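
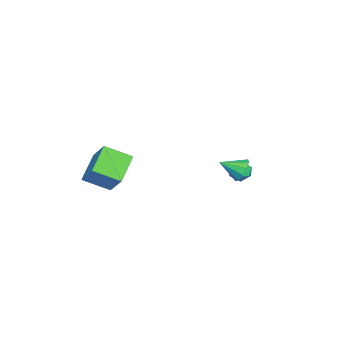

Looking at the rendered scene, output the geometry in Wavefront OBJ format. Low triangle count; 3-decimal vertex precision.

v -3.197 2.746 0.776
v -2.785 3.194 0.326
v -2.175 2.186 1.154
v -1.763 2.634 0.704
v -2.11 2.923 1.312
v -2.741 3.269 1.079
v -2.219 2.111 0.401
v -2.85 2.457 0.168
v -2.18 2.802 0.095
v -2.113 3.304 0.658
v -2.847 2.076 0.822
v -2.78 2.578 1.385
v 1.112 4.051 2.917
v 1.593 4.507 3.4
v 1.568 2.909 3.543
v 1.145 4.455 3.63
v 0.684 4.248 3.588
v 0.387 3.966 3.289
v 0.367 3.717 2.849
v 0.632 3.595 2.434
v 1.08 3.648 2.204
v 1.541 3.855 2.246
v 1.838 4.136 2.545
v 1.858 4.386 2.986
v 2.725 -4.817 1.177
v 1.022 -4.851 2.282
v 2.169 -3.31 0.366
v 0.466 -3.343 1.47
v 3.594 -3.757 2.55
v 1.891 -3.79 3.654
v 3.038 -2.249 1.738
v 1.335 -2.283 2.843
f 1 12 6
f 1 6 2
f 1 2 8
f 1 8 11
f 1 11 12
f 2 6 10
f 6 12 5
f 12 11 3
f 11 8 7
f 8 2 9
f 4 10 5
f 4 5 3
f 4 3 7
f 4 7 9
f 4 9 10
f 5 10 6
f 3 5 12
f 7 3 11
f 9 7 8
f 10 9 2
f 14 13 16
f 14 16 15
f 16 13 17
f 16 17 15
f 17 13 18
f 17 18 15
f 18 13 19
f 18 19 15
f 19 13 20
f 19 20 15
f 20 13 21
f 20 21 15
f 21 13 22
f 21 22 15
f 22 13 23
f 22 23 15
f 23 13 24
f 23 24 15
f 24 13 14
f 24 14 15
f 26 28 25
f 29 26 25
f 25 28 27
f 27 29 25
f 26 32 28
f 30 26 29
f 30 32 26
f 28 32 27
f 31 29 27
f 27 32 31
f 31 30 29
f 32 30 31



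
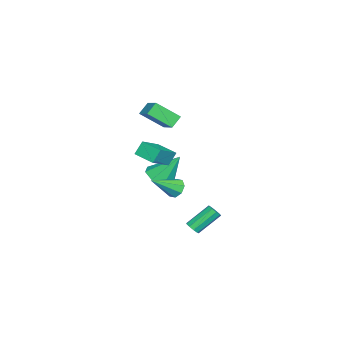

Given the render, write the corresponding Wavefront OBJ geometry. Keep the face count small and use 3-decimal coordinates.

v 1.058 -0.389 -4.566
v 1.373 -0.007 -4.689
v 0.496 1.091 -3.517
v 0.182 0.709 -3.394
v 1.095 -0.005 -4.899
v 0.218 1.094 -3.727
v 0.799 -0.182 -4.954
v -0.077 0.916 -3.781
v 0.625 -0.457 -4.827
v -0.251 0.642 -3.655
v 0.654 -0.699 -4.578
v -0.223 0.399 -3.406
v 0.872 -0.797 -4.324
v -0.005 0.301 -3.151
v 1.177 -0.704 -4.183
v 0.3 0.394 -3.01
v 1.427 -0.463 -4.221
v 0.55 0.635 -3.049
v 1.504 -0.188 -4.421
v 0.627 0.91 -3.249
v 1.688 -2.227 2.446
v 3.136 -2.713 3.36
v 2.235 -1.013 2.226
v 3.683 -1.499 3.139
v 2.097 -2.561 1.621
v 3.545 -3.047 2.534
v 2.644 -1.347 1.4
v 4.092 -1.833 2.314
v 2.166 -1.048 -0.694
v 2.414 -1.355 -1.273
v 3.294 -2.192 0.394
v 2.704 -0.929 -1.126
v 2.679 -0.573 -0.726
v 2.353 -0.496 -0.308
v 1.918 -0.742 -0.116
v 1.628 -1.168 -0.262
v 1.653 -1.524 -0.662
v 1.979 -1.601 -1.081
v -2.762 -3.477 -2.848
v -1.753 -3.675 -2.592
v -2.978 -2.283 -1.072
v -1.832 -3.009 -3.049
v -2.456 -2.617 -3.388
v -3.259 -2.729 -3.411
v -3.771 -3.278 -3.104
v -3.692 -3.944 -2.647
v -3.068 -4.336 -2.307
v -2.265 -4.224 -2.285
v -0.816 -4.119 3.411
v -1.436 -3.783 4.032
v -1.178 -2.747 2.304
v -1.799 -2.41 2.925
v 0.299 -3.29 4.075
v -0.322 -2.953 4.696
v -0.064 -1.917 2.968
v -0.684 -1.581 3.589
f 2 1 5
f 2 5 3
f 3 5 6
f 3 6 4
f 5 1 7
f 5 7 6
f 6 7 8
f 6 8 4
f 7 1 9
f 7 9 8
f 8 9 10
f 8 10 4
f 9 1 11
f 9 11 10
f 10 11 12
f 10 12 4
f 11 1 13
f 11 13 12
f 12 13 14
f 12 14 4
f 13 1 15
f 13 15 14
f 14 15 16
f 14 16 4
f 15 1 17
f 15 17 16
f 16 17 18
f 16 18 4
f 17 1 19
f 17 19 18
f 18 19 20
f 18 20 4
f 19 1 2
f 19 2 20
f 20 2 3
f 20 3 4
f 22 24 21
f 25 22 21
f 21 24 23
f 23 25 21
f 22 28 24
f 26 22 25
f 26 28 22
f 24 28 23
f 27 25 23
f 23 28 27
f 27 26 25
f 28 26 27
f 30 29 32
f 30 32 31
f 32 29 33
f 32 33 31
f 33 29 34
f 33 34 31
f 34 29 35
f 34 35 31
f 35 29 36
f 35 36 31
f 36 29 37
f 36 37 31
f 37 29 38
f 37 38 31
f 38 29 30
f 38 30 31
f 40 39 42
f 40 42 41
f 42 39 43
f 42 43 41
f 43 39 44
f 43 44 41
f 44 39 45
f 44 45 41
f 45 39 46
f 45 46 41
f 46 39 47
f 46 47 41
f 47 39 48
f 47 48 41
f 48 39 40
f 48 40 41
f 50 52 49
f 53 50 49
f 49 52 51
f 51 53 49
f 50 56 52
f 54 50 53
f 54 56 50
f 52 56 51
f 55 53 51
f 51 56 55
f 55 54 53
f 56 54 55



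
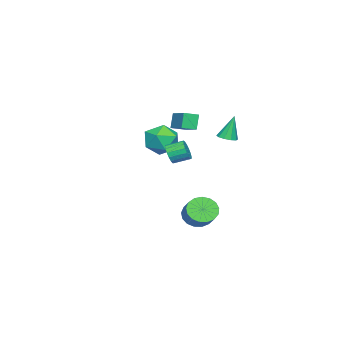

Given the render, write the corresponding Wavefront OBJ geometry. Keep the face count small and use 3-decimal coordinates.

v -3.028 2.656 1.379
v -2.578 3.082 1.382
v -3.332 2.964 2.981
v -2.906 3.256 1.286
v -3.28 3.201 1.226
v -3.558 2.937 1.224
v -3.634 2.566 1.281
v -3.478 2.229 1.376
v -3.15 2.055 1.471
v -2.776 2.11 1.532
v -2.498 2.374 1.534
v -2.422 2.745 1.476
v -0.119 1.424 2.684
v -0.513 1.385 3.657
v 0.976 2.586 3.175
v 0.582 2.547 4.147
v 0.458 0.793 2.893
v 0.064 0.754 3.865
v 1.553 1.955 3.383
v 1.159 1.916 4.356
v 2.454 1.667 1.667
v 2.741 1.986 1.153
v 2.374 2.873 1.499
v 2.086 2.553 2.013
v 2.451 1.909 1.043
v 2.084 2.796 1.388
v 2.16 1.776 1.075
v 1.793 2.663 1.42
v 1.937 1.618 1.243
v 1.57 2.505 1.588
v 1.833 1.472 1.508
v 1.466 2.358 1.853
v 1.87 1.37 1.81
v 1.503 2.256 2.155
v 2.041 1.336 2.079
v 1.674 2.222 2.424
v 2.307 1.377 2.254
v 1.94 2.264 2.599
v 2.606 1.486 2.294
v 2.239 2.372 2.64
v 2.87 1.635 2.191
v 2.503 2.522 2.536
v 3.039 1.792 1.968
v 2.672 2.679 2.313
v 3.074 1.92 1.676
v 2.707 2.807 2.021
v 2.966 1.99 1.382
v 2.599 2.877 1.727
v -1.347 0.314 1.66
v -0.588 -0.573 1.815
v -2.432 -0.807 0.565
v -1.673 -1.694 0.72
v -2.331 -1.317 1.622
v -1.66 -0.625 2.298
v -1.36 -0.755 0.082
v -0.689 -0.063 0.758
v -0.596 -1.234 0.84
v -1.196 -1.581 1.791
v -1.824 0.201 0.589
v -2.424 -0.146 1.54
v -1.313 1.629 -4.17
v -0.714 1.696 -4.891
v 0.192 2.419 -4.07
v -0.407 2.351 -3.35
v -0.971 2.063 -4.93
v -0.065 2.786 -4.11
v -1.306 2.331 -4.796
v -0.4 3.053 -3.975
v -1.643 2.438 -4.517
v -0.737 3.16 -3.696
v -1.905 2.359 -4.16
v -0.999 3.081 -3.339
v -2.031 2.113 -3.805
v -1.125 2.835 -2.984
v -1.992 1.756 -3.533
v -1.086 2.479 -2.712
v -1.798 1.37 -3.408
v -0.892 2.093 -2.587
v -1.493 1.044 -3.457
v -0.587 1.766 -2.636
v -1.146 0.851 -3.67
v -0.24 1.573 -2.849
v -0.838 0.836 -3.997
v 0.068 1.559 -3.176
v -0.639 1.003 -4.364
v 0.267 1.726 -3.544
v -0.594 1.314 -4.687
v 0.312 2.036 -3.866
f 2 1 4
f 2 4 3
f 4 1 5
f 4 5 3
f 5 1 6
f 5 6 3
f 6 1 7
f 6 7 3
f 7 1 8
f 7 8 3
f 8 1 9
f 8 9 3
f 9 1 10
f 9 10 3
f 10 1 11
f 10 11 3
f 11 1 12
f 11 12 3
f 12 1 2
f 12 2 3
f 14 16 13
f 17 14 13
f 13 16 15
f 15 17 13
f 14 20 16
f 18 14 17
f 18 20 14
f 16 20 15
f 19 17 15
f 15 20 19
f 19 18 17
f 20 18 19
f 22 21 25
f 22 25 23
f 23 25 26
f 23 26 24
f 25 21 27
f 25 27 26
f 26 27 28
f 26 28 24
f 27 21 29
f 27 29 28
f 28 29 30
f 28 30 24
f 29 21 31
f 29 31 30
f 30 31 32
f 30 32 24
f 31 21 33
f 31 33 32
f 32 33 34
f 32 34 24
f 33 21 35
f 33 35 34
f 34 35 36
f 34 36 24
f 35 21 37
f 35 37 36
f 36 37 38
f 36 38 24
f 37 21 39
f 37 39 38
f 38 39 40
f 38 40 24
f 39 21 41
f 39 41 40
f 40 41 42
f 40 42 24
f 41 21 43
f 41 43 42
f 42 43 44
f 42 44 24
f 43 21 45
f 43 45 44
f 44 45 46
f 44 46 24
f 45 21 47
f 45 47 46
f 46 47 48
f 46 48 24
f 47 21 22
f 47 22 48
f 48 22 23
f 48 23 24
f 49 60 54
f 49 54 50
f 49 50 56
f 49 56 59
f 49 59 60
f 50 54 58
f 54 60 53
f 60 59 51
f 59 56 55
f 56 50 57
f 52 58 53
f 52 53 51
f 52 51 55
f 52 55 57
f 52 57 58
f 53 58 54
f 51 53 60
f 55 51 59
f 57 55 56
f 58 57 50
f 62 61 65
f 62 65 63
f 63 65 66
f 63 66 64
f 65 61 67
f 65 67 66
f 66 67 68
f 66 68 64
f 67 61 69
f 67 69 68
f 68 69 70
f 68 70 64
f 69 61 71
f 69 71 70
f 70 71 72
f 70 72 64
f 71 61 73
f 71 73 72
f 72 73 74
f 72 74 64
f 73 61 75
f 73 75 74
f 74 75 76
f 74 76 64
f 75 61 77
f 75 77 76
f 76 77 78
f 76 78 64
f 77 61 79
f 77 79 78
f 78 79 80
f 78 80 64
f 79 61 81
f 79 81 80
f 80 81 82
f 80 82 64
f 81 61 83
f 81 83 82
f 82 83 84
f 82 84 64
f 83 61 85
f 83 85 84
f 84 85 86
f 84 86 64
f 85 61 87
f 85 87 86
f 86 87 88
f 86 88 64
f 87 61 62
f 87 62 88
f 88 62 63
f 88 63 64



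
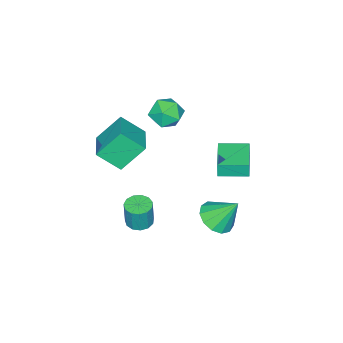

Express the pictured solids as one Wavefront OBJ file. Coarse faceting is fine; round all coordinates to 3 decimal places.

v -1.023 -3.305 3.107
v -0.392 -4.453 4.206
v 0.513 -2.073 3.513
v 1.144 -3.222 4.611
v 0.036 -4.138 1.629
v 0.667 -5.287 2.727
v 1.572 -2.907 2.034
v 2.203 -4.055 3.133
v 2.212 -1.22 -0.871
v 2.633 -1.853 -0.888
v 2.789 -1.793 0.673
v 2.368 -1.16 0.691
v 2.906 -1.525 -0.928
v 3.061 -1.465 0.633
v 2.959 -1.101 -0.95
v 3.114 -1.041 0.612
v 2.774 -0.714 -0.946
v 2.93 -0.654 0.615
v 2.412 -0.488 -0.919
v 2.567 -0.428 0.642
v 1.986 -0.495 -0.876
v 2.141 -0.434 0.685
v 1.631 -0.731 -0.832
v 1.787 -0.671 0.73
v 1.462 -1.123 -0.799
v 1.617 -1.063 0.762
v 1.53 -1.546 -0.79
v 1.686 -1.486 0.771
v 1.815 -1.865 -0.806
v 1.971 -1.805 0.755
v 2.226 -1.98 -0.843
v 2.382 -1.919 0.718
v -2.684 2.284 3.074
v -2.695 2.242 3.963
v -1.028 3.42 3.149
v -1.039 3.378 4.038
v -1.761 0.942 3.022
v -1.772 0.9 3.911
v -0.105 2.078 3.097
v -0.116 2.036 3.986
v -4.089 -2.988 2.847
v -3.084 -2.588 3.001
v -3.436 -4.632 2.859
v -2.431 -4.232 3.013
v -3.176 -4.158 3.81
v -3.58 -3.142 3.802
v -2.94 -4.078 2.058
v -3.344 -3.062 2.05
v -2.373 -3.261 2.513
v -2.519 -3.311 3.596
v -4.001 -3.909 2.264
v -4.147 -3.959 3.347
v 0.443 2.463 0.24
v 1.48 2.374 0.565
v 0.057 3.517 1.76
v 1.452 2.875 0.211
v 1.104 3.245 -0.134
v 0.546 3.367 -0.361
v -0.044 3.202 -0.396
v -0.48 2.803 -0.23
v -0.623 2.295 0.085
v -0.427 1.841 0.45
v 0.045 1.585 0.747
v 0.643 1.607 0.884
v 1.178 1.901 0.816
f 2 4 1
f 5 2 1
f 1 4 3
f 3 5 1
f 2 8 4
f 6 2 5
f 6 8 2
f 4 8 3
f 7 5 3
f 3 8 7
f 7 6 5
f 8 6 7
f 10 9 13
f 10 13 11
f 11 13 14
f 11 14 12
f 13 9 15
f 13 15 14
f 14 15 16
f 14 16 12
f 15 9 17
f 15 17 16
f 16 17 18
f 16 18 12
f 17 9 19
f 17 19 18
f 18 19 20
f 18 20 12
f 19 9 21
f 19 21 20
f 20 21 22
f 20 22 12
f 21 9 23
f 21 23 22
f 22 23 24
f 22 24 12
f 23 9 25
f 23 25 24
f 24 25 26
f 24 26 12
f 25 9 27
f 25 27 26
f 26 27 28
f 26 28 12
f 27 9 29
f 27 29 28
f 28 29 30
f 28 30 12
f 29 9 31
f 29 31 30
f 30 31 32
f 30 32 12
f 31 9 10
f 31 10 32
f 32 10 11
f 32 11 12
f 34 36 33
f 37 34 33
f 33 36 35
f 35 37 33
f 34 40 36
f 38 34 37
f 38 40 34
f 36 40 35
f 39 37 35
f 35 40 39
f 39 38 37
f 40 38 39
f 41 52 46
f 41 46 42
f 41 42 48
f 41 48 51
f 41 51 52
f 42 46 50
f 46 52 45
f 52 51 43
f 51 48 47
f 48 42 49
f 44 50 45
f 44 45 43
f 44 43 47
f 44 47 49
f 44 49 50
f 45 50 46
f 43 45 52
f 47 43 51
f 49 47 48
f 50 49 42
f 54 53 56
f 54 56 55
f 56 53 57
f 56 57 55
f 57 53 58
f 57 58 55
f 58 53 59
f 58 59 55
f 59 53 60
f 59 60 55
f 60 53 61
f 60 61 55
f 61 53 62
f 61 62 55
f 62 53 63
f 62 63 55
f 63 53 64
f 63 64 55
f 64 53 65
f 64 65 55
f 65 53 54
f 65 54 55



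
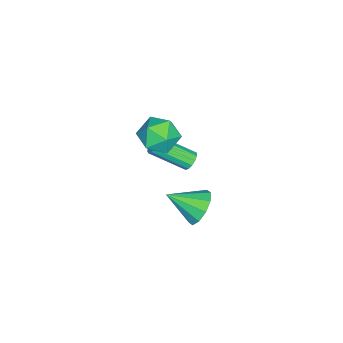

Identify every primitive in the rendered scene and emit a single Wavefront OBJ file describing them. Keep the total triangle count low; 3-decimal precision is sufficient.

v 1.793 1.643 -2.983
v 2.309 1.244 -3.868
v 2.227 0.017 -1.997
v 2.763 1.589 -3.498
v 2.846 1.955 -2.932
v 2.527 2.202 -2.384
v 1.928 2.235 -2.065
v 1.277 2.042 -2.097
v 0.823 1.696 -2.467
v 0.739 1.331 -3.034
v 1.058 1.084 -3.581
v 1.658 1.051 -3.9
v 0.693 0.784 -0.436
v 0.948 1.099 -0.035
v 1.342 -0.709 1.136
v 1.087 -1.024 0.736
v 0.638 1.084 0.046
v 1.032 -0.724 1.217
v 0.345 0.974 -0.026
v 0.739 -0.834 1.145
v 0.163 0.803 -0.228
v 0.557 -1.005 0.944
v 0.149 0.626 -0.496
v 0.543 -1.182 0.676
v 0.307 0.5 -0.745
v 0.701 -1.308 0.427
v 0.589 0.463 -0.895
v 0.983 -1.344 0.276
v 0.903 0.529 -0.9
v 1.297 -1.279 0.271
v 1.151 0.675 -0.758
v 1.545 -1.133 0.414
v 1.253 0.856 -0.513
v 1.647 -0.952 0.659
v 1.178 1.014 -0.244
v 1.572 -0.794 0.928
v 2.418 0.903 3.353
v 3.288 0.471 2.707
v 2.032 -0.831 3.993
v 2.902 -1.263 3.347
v 3.139 -0.584 4.266
v 3.378 0.487 3.87
v 1.942 -0.847 2.83
v 2.181 0.224 2.434
v 2.994 -0.611 2.383
v 3.734 -0.448 3.271
v 1.586 0.088 3.429
v 2.326 0.251 4.317
f 2 1 4
f 2 4 3
f 4 1 5
f 4 5 3
f 5 1 6
f 5 6 3
f 6 1 7
f 6 7 3
f 7 1 8
f 7 8 3
f 8 1 9
f 8 9 3
f 9 1 10
f 9 10 3
f 10 1 11
f 10 11 3
f 11 1 12
f 11 12 3
f 12 1 2
f 12 2 3
f 14 13 17
f 14 17 15
f 15 17 18
f 15 18 16
f 17 13 19
f 17 19 18
f 18 19 20
f 18 20 16
f 19 13 21
f 19 21 20
f 20 21 22
f 20 22 16
f 21 13 23
f 21 23 22
f 22 23 24
f 22 24 16
f 23 13 25
f 23 25 24
f 24 25 26
f 24 26 16
f 25 13 27
f 25 27 26
f 26 27 28
f 26 28 16
f 27 13 29
f 27 29 28
f 28 29 30
f 28 30 16
f 29 13 31
f 29 31 30
f 30 31 32
f 30 32 16
f 31 13 33
f 31 33 32
f 32 33 34
f 32 34 16
f 33 13 35
f 33 35 34
f 34 35 36
f 34 36 16
f 35 13 14
f 35 14 36
f 36 14 15
f 36 15 16
f 37 48 42
f 37 42 38
f 37 38 44
f 37 44 47
f 37 47 48
f 38 42 46
f 42 48 41
f 48 47 39
f 47 44 43
f 44 38 45
f 40 46 41
f 40 41 39
f 40 39 43
f 40 43 45
f 40 45 46
f 41 46 42
f 39 41 48
f 43 39 47
f 45 43 44
f 46 45 38



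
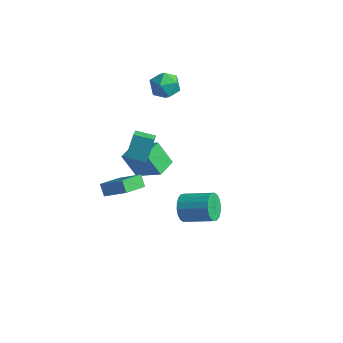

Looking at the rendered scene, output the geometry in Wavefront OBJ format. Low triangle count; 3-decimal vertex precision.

v -3.749 0.096 -5.122
v -4.705 0.009 -3.756
v -3.815 1.333 -5.09
v -4.772 1.246 -3.724
v -2.088 0.154 -3.956
v -3.045 0.067 -2.59
v -2.155 1.391 -3.924
v -3.111 1.304 -2.558
v -3.978 -2.954 -3.235
v -2.496 -2.88 -1.986
v -3.677 -1.657 -3.668
v -2.195 -1.583 -2.418
v -3.485 -3.257 -3.802
v -2.003 -3.183 -2.552
v -3.184 -1.96 -4.234
v -1.702 -1.886 -2.985
v -2.868 2.805 2.59
v -2.311 2.343 1.947
v -3.809 1.557 2.673
v -3.252 1.095 2.03
v -2.917 1.276 2.919
v -2.335 2.047 2.868
v -3.785 1.853 1.752
v -3.203 2.624 1.701
v -2.878 1.754 1.43
v -2.341 1.398 2.151
v -3.779 2.502 2.469
v -3.242 2.146 3.19
v 2.365 -4.041 -0.233
v 2.745 -4.347 -0.929
v 4.294 -3.805 -0.323
v 3.915 -3.499 0.373
v 2.659 -3.993 -1.029
v 4.209 -3.45 -0.423
v 2.516 -3.648 -0.971
v 4.065 -3.105 -0.365
v 2.342 -3.38 -0.767
v 3.892 -2.838 -0.161
v 2.174 -3.244 -0.457
v 3.723 -2.701 0.149
v 2.043 -3.266 -0.103
v 3.592 -2.723 0.503
v 1.976 -3.441 0.226
v 3.525 -2.898 0.832
v 1.986 -3.735 0.463
v 3.535 -3.193 1.069
v 2.071 -4.09 0.563
v 3.621 -3.547 1.169
v 2.215 -4.435 0.505
v 3.764 -3.892 1.111
v 2.388 -4.702 0.301
v 3.938 -4.16 0.907
v 2.557 -4.839 -0.009
v 4.106 -4.296 0.597
v 2.688 -4.817 -0.363
v 4.237 -4.274 0.243
v 2.755 -4.642 -0.692
v 4.304 -4.099 -0.086
v -2.486 -2.334 0.108
v -2.063 -3.088 0.648
v -2.581 -1.485 1.365
v -2.157 -2.239 1.906
v -1.443 -1.901 -0.106
v -1.019 -2.655 0.435
v -1.537 -1.052 1.152
v -1.114 -1.806 1.692
f 2 4 1
f 5 2 1
f 1 4 3
f 3 5 1
f 2 8 4
f 6 2 5
f 6 8 2
f 4 8 3
f 7 5 3
f 3 8 7
f 7 6 5
f 8 6 7
f 10 12 9
f 13 10 9
f 9 12 11
f 11 13 9
f 10 16 12
f 14 10 13
f 14 16 10
f 12 16 11
f 15 13 11
f 11 16 15
f 15 14 13
f 16 14 15
f 17 28 22
f 17 22 18
f 17 18 24
f 17 24 27
f 17 27 28
f 18 22 26
f 22 28 21
f 28 27 19
f 27 24 23
f 24 18 25
f 20 26 21
f 20 21 19
f 20 19 23
f 20 23 25
f 20 25 26
f 21 26 22
f 19 21 28
f 23 19 27
f 25 23 24
f 26 25 18
f 30 29 33
f 30 33 31
f 31 33 34
f 31 34 32
f 33 29 35
f 33 35 34
f 34 35 36
f 34 36 32
f 35 29 37
f 35 37 36
f 36 37 38
f 36 38 32
f 37 29 39
f 37 39 38
f 38 39 40
f 38 40 32
f 39 29 41
f 39 41 40
f 40 41 42
f 40 42 32
f 41 29 43
f 41 43 42
f 42 43 44
f 42 44 32
f 43 29 45
f 43 45 44
f 44 45 46
f 44 46 32
f 45 29 47
f 45 47 46
f 46 47 48
f 46 48 32
f 47 29 49
f 47 49 48
f 48 49 50
f 48 50 32
f 49 29 51
f 49 51 50
f 50 51 52
f 50 52 32
f 51 29 53
f 51 53 52
f 52 53 54
f 52 54 32
f 53 29 55
f 53 55 54
f 54 55 56
f 54 56 32
f 55 29 57
f 55 57 56
f 56 57 58
f 56 58 32
f 57 29 30
f 57 30 58
f 58 30 31
f 58 31 32
f 60 62 59
f 63 60 59
f 59 62 61
f 61 63 59
f 60 66 62
f 64 60 63
f 64 66 60
f 62 66 61
f 65 63 61
f 61 66 65
f 65 64 63
f 66 64 65



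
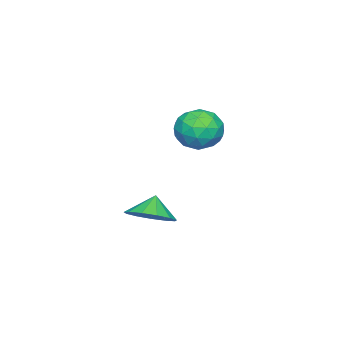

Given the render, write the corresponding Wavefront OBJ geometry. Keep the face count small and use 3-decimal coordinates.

v -2.585 -0.535 3.449
v -2.032 -0.994 2.57
v -3.508 -2.106 3.69
v -2.955 -2.565 2.811
v -2.399 -2.334 3.774
v -1.828 -1.363 3.625
v -3.712 -1.737 2.635
v -3.141 -0.766 2.486
v -2.728 -1.737 2.067
v -1.917 -2.106 2.771
v -3.623 -0.994 3.489
v -2.812 -1.363 4.193
v -2.228 -0.627 2.989
v -3.312 -2.473 3.271
v -2.986 -2.337 3.837
v -2.66 -2.607 3.321
v -2.108 -0.844 3.609
v -1.783 -1.114 3.092
v -1.998 -1.901 3.799
v -3.757 -1.986 3.168
v -3.432 -2.256 2.651
v -2.88 -0.493 2.939
v -2.554 -0.763 2.423
v -3.542 -1.199 2.461
v -2.312 -1.333 2.176
v -2.854 -2.257 2.318
v -3.299 -1.77 2.214
v -2.964 -1.199 2.127
v -1.835 -1.55 2.59
v -2.377 -2.474 2.731
v -2.05 -2.338 3.297
v -1.715 -1.767 3.21
v -2.244 -1.987 2.294
v -3.163 -0.626 3.529
v -3.705 -1.55 3.67
v -3.825 -1.333 3.05
v -3.49 -0.762 2.963
v -2.686 -0.843 3.942
v -3.228 -1.767 4.084
v -2.576 -1.901 4.133
v -2.241 -1.33 4.046
v -3.296 -1.113 3.966
v 2.043 -1.113 0.239
v 2.919 -0.991 0.841
v 1.437 -1.207 1.141
v 2.698 -0.438 0.75
v 2.268 -0.099 0.496
v 1.767 -0.082 0.162
v 1.354 -0.392 -0.149
v 1.159 -0.931 -0.336
v 1.245 -1.528 -0.34
v 1.584 -1.993 -0.161
v 2.069 -2.179 0.146
v 2.546 -2.026 0.482
v 2.863 -1.583 0.741
f 1 38 17
f 38 12 41
f 17 41 6
f 38 41 17
f 1 17 13
f 17 6 18
f 13 18 2
f 17 18 13
f 1 13 22
f 13 2 23
f 22 23 8
f 13 23 22
f 1 22 34
f 22 8 37
f 34 37 11
f 22 37 34
f 1 34 38
f 34 11 42
f 38 42 12
f 34 42 38
f 2 18 29
f 18 6 32
f 29 32 10
f 18 32 29
f 6 41 19
f 41 12 40
f 19 40 5
f 41 40 19
f 12 42 39
f 42 11 35
f 39 35 3
f 42 35 39
f 11 37 36
f 37 8 24
f 36 24 7
f 37 24 36
f 8 23 28
f 23 2 25
f 28 25 9
f 23 25 28
f 4 30 16
f 30 10 31
f 16 31 5
f 30 31 16
f 4 16 14
f 16 5 15
f 14 15 3
f 16 15 14
f 4 14 21
f 14 3 20
f 21 20 7
f 14 20 21
f 4 21 26
f 21 7 27
f 26 27 9
f 21 27 26
f 4 26 30
f 26 9 33
f 30 33 10
f 26 33 30
f 5 31 19
f 31 10 32
f 19 32 6
f 31 32 19
f 3 15 39
f 15 5 40
f 39 40 12
f 15 40 39
f 7 20 36
f 20 3 35
f 36 35 11
f 20 35 36
f 9 27 28
f 27 7 24
f 28 24 8
f 27 24 28
f 10 33 29
f 33 9 25
f 29 25 2
f 33 25 29
f 44 43 46
f 44 46 45
f 46 43 47
f 46 47 45
f 47 43 48
f 47 48 45
f 48 43 49
f 48 49 45
f 49 43 50
f 49 50 45
f 50 43 51
f 50 51 45
f 51 43 52
f 51 52 45
f 52 43 53
f 52 53 45
f 53 43 54
f 53 54 45
f 54 43 55
f 54 55 45
f 55 43 44
f 55 44 45



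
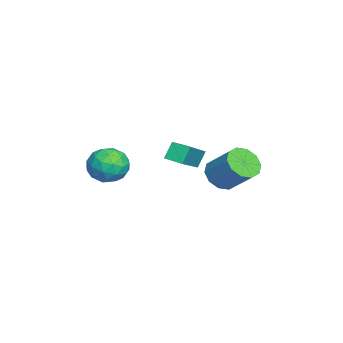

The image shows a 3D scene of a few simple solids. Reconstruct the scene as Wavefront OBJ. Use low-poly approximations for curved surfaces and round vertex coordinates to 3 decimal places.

v 0.239 -2.294 2.096
v 1.211 -2.388 2.152
v 0.109 -3.832 1.748
v 1.081 -3.926 1.804
v 0.559 -3.754 2.613
v 0.639 -2.804 2.828
v 0.681 -3.416 1.072
v 0.761 -2.466 1.287
v 1.484 -3.082 1.519
v 1.409 -3.291 2.471
v -0.089 -2.929 1.429
v -0.164 -3.138 2.381
v 0.736 -2.206 2.154
v 0.584 -4.014 1.746
v 0.277 -3.913 2.221
v 0.848 -3.969 2.254
v 0.4 -2.45 2.552
v 0.972 -2.506 2.585
v 0.589 -3.309 2.856
v 0.348 -3.714 1.315
v 0.92 -3.77 1.348
v 0.472 -2.251 1.646
v 1.043 -2.307 1.679
v 0.731 -2.911 1.044
v 1.468 -2.669 1.815
v 1.392 -3.573 1.611
v 1.156 -3.273 1.181
v 1.203 -2.715 1.307
v 1.424 -2.792 2.375
v 1.347 -3.696 2.171
v 1.041 -3.595 2.646
v 1.088 -3.036 2.772
v 1.584 -3.2 2.003
v -0.027 -2.524 1.729
v -0.104 -3.428 1.525
v 0.232 -3.184 1.128
v 0.279 -2.625 1.254
v -0.072 -2.647 2.289
v -0.148 -3.551 2.085
v 0.117 -3.505 2.593
v 0.164 -2.947 2.719
v -0.264 -3.02 1.897
v -2.965 1.378 -0.185
v -2.456 1.734 -0.837
v -1.686 2.738 0.314
v -2.195 2.382 0.965
v -2.919 2.04 -0.794
v -2.148 3.043 0.357
v -3.399 2.093 -0.518
v -2.629 3.097 0.632
v -3.714 1.873 -0.116
v -2.944 2.877 1.035
v -3.742 1.464 0.26
v -2.972 2.468 1.411
v -3.474 1.022 0.466
v -2.704 2.026 1.617
v -3.012 0.717 0.423
v -2.241 1.72 1.574
v -2.531 0.663 0.148
v -1.761 1.667 1.298
v -2.216 0.883 -0.255
v -1.446 1.887 0.896
v -2.188 1.292 -0.631
v -1.418 2.296 0.52
v -3.818 -0.509 0.113
v -4.205 -0.195 0.922
v -3.498 0.295 -0.046
v -3.885 0.609 0.763
v -1.975 -1.029 1.197
v -2.362 -0.715 2.006
v -1.655 -0.225 1.038
v -2.042 0.089 1.847
f 1 38 17
f 38 12 41
f 17 41 6
f 38 41 17
f 1 17 13
f 17 6 18
f 13 18 2
f 17 18 13
f 1 13 22
f 13 2 23
f 22 23 8
f 13 23 22
f 1 22 34
f 22 8 37
f 34 37 11
f 22 37 34
f 1 34 38
f 34 11 42
f 38 42 12
f 34 42 38
f 2 18 29
f 18 6 32
f 29 32 10
f 18 32 29
f 6 41 19
f 41 12 40
f 19 40 5
f 41 40 19
f 12 42 39
f 42 11 35
f 39 35 3
f 42 35 39
f 11 37 36
f 37 8 24
f 36 24 7
f 37 24 36
f 8 23 28
f 23 2 25
f 28 25 9
f 23 25 28
f 4 30 16
f 30 10 31
f 16 31 5
f 30 31 16
f 4 16 14
f 16 5 15
f 14 15 3
f 16 15 14
f 4 14 21
f 14 3 20
f 21 20 7
f 14 20 21
f 4 21 26
f 21 7 27
f 26 27 9
f 21 27 26
f 4 26 30
f 26 9 33
f 30 33 10
f 26 33 30
f 5 31 19
f 31 10 32
f 19 32 6
f 31 32 19
f 3 15 39
f 15 5 40
f 39 40 12
f 15 40 39
f 7 20 36
f 20 3 35
f 36 35 11
f 20 35 36
f 9 27 28
f 27 7 24
f 28 24 8
f 27 24 28
f 10 33 29
f 33 9 25
f 29 25 2
f 33 25 29
f 44 43 47
f 44 47 45
f 45 47 48
f 45 48 46
f 47 43 49
f 47 49 48
f 48 49 50
f 48 50 46
f 49 43 51
f 49 51 50
f 50 51 52
f 50 52 46
f 51 43 53
f 51 53 52
f 52 53 54
f 52 54 46
f 53 43 55
f 53 55 54
f 54 55 56
f 54 56 46
f 55 43 57
f 55 57 56
f 56 57 58
f 56 58 46
f 57 43 59
f 57 59 58
f 58 59 60
f 58 60 46
f 59 43 61
f 59 61 60
f 60 61 62
f 60 62 46
f 61 43 63
f 61 63 62
f 62 63 64
f 62 64 46
f 63 43 44
f 63 44 64
f 64 44 45
f 64 45 46
f 66 68 65
f 69 66 65
f 65 68 67
f 67 69 65
f 66 72 68
f 70 66 69
f 70 72 66
f 68 72 67
f 71 69 67
f 67 72 71
f 71 70 69
f 72 70 71



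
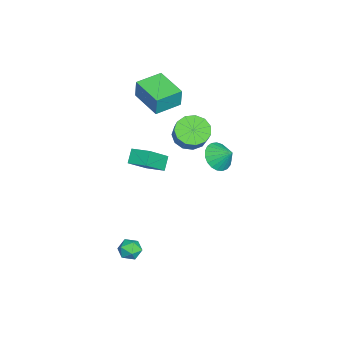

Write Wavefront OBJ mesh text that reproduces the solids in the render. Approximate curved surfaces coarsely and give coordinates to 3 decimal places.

v -2.462 2.118 -0.312
v -1.664 1.853 -0.492
v -2.078 2.822 0.352
v -1.713 2.11 -0.735
v -1.893 2.369 -0.906
v -2.17 2.584 -0.974
v -2.498 2.719 -0.927
v -2.82 2.75 -0.774
v -3.079 2.671 -0.541
v -3.232 2.498 -0.268
v -3.252 2.258 -0.003
v -3.135 1.995 0.209
v -2.902 1.753 0.33
v -2.592 1.574 0.341
v -2.26 1.489 0.239
v -1.963 1.513 0.041
v -1.752 1.642 -0.217
v 2.603 -1.235 -3.344
v 3.234 -1.344 -3.373
v 2.526 -1.896 -2.547
v 3.157 -2.005 -2.576
v 2.939 -1.433 -2.382
v 2.987 -1.025 -2.875
v 2.773 -2.215 -3.045
v 2.821 -1.807 -3.538
v 3.34 -1.95 -3.188
v 3.442 -1.467 -2.778
v 2.318 -1.773 -3.142
v 2.42 -1.29 -2.732
v -1.977 0.787 1.625
v -1.282 0.487 1.157
v -0.588 0.674 2.067
v -1.283 0.973 2.535
v -1.306 0.981 1.073
v -0.612 1.168 1.984
v -1.543 1.413 1.165
v -0.849 1.6 2.076
v -1.918 1.646 1.403
v -1.224 1.833 2.314
v -2.311 1.607 1.711
v -1.617 1.794 2.622
v -2.599 1.307 1.992
v -1.905 1.494 2.902
v -2.689 0.841 2.156
v -1.995 1.028 3.067
v -2.553 0.359 2.151
v -1.859 0.546 3.062
v -2.234 0.012 1.98
v -1.54 0.199 2.89
v -1.834 -0.089 1.695
v -1.14 0.098 2.606
v -1.479 0.088 1.388
v -0.785 0.275 2.299
v -4.508 -0.888 3.184
v -4.342 -0.82 4.28
v -3.157 0.239 2.91
v -2.992 0.307 4.005
v -3.588 -2.007 3.115
v -3.423 -1.939 4.21
v -2.238 -0.88 2.84
v -2.072 -0.812 3.936
v -4.495 -1.411 -2.014
v -3.476 -2.214 -0.839
v -4.035 -0.456 -1.761
v -3.016 -1.258 -0.586
v -3.884 -1.542 -2.634
v -2.865 -2.344 -1.459
v -3.424 -0.586 -2.381
v -2.405 -1.389 -1.206
f 2 1 4
f 2 4 3
f 4 1 5
f 4 5 3
f 5 1 6
f 5 6 3
f 6 1 7
f 6 7 3
f 7 1 8
f 7 8 3
f 8 1 9
f 8 9 3
f 9 1 10
f 9 10 3
f 10 1 11
f 10 11 3
f 11 1 12
f 11 12 3
f 12 1 13
f 12 13 3
f 13 1 14
f 13 14 3
f 14 1 15
f 14 15 3
f 15 1 16
f 15 16 3
f 16 1 17
f 16 17 3
f 17 1 2
f 17 2 3
f 18 29 23
f 18 23 19
f 18 19 25
f 18 25 28
f 18 28 29
f 19 23 27
f 23 29 22
f 29 28 20
f 28 25 24
f 25 19 26
f 21 27 22
f 21 22 20
f 21 20 24
f 21 24 26
f 21 26 27
f 22 27 23
f 20 22 29
f 24 20 28
f 26 24 25
f 27 26 19
f 31 30 34
f 31 34 32
f 32 34 35
f 32 35 33
f 34 30 36
f 34 36 35
f 35 36 37
f 35 37 33
f 36 30 38
f 36 38 37
f 37 38 39
f 37 39 33
f 38 30 40
f 38 40 39
f 39 40 41
f 39 41 33
f 40 30 42
f 40 42 41
f 41 42 43
f 41 43 33
f 42 30 44
f 42 44 43
f 43 44 45
f 43 45 33
f 44 30 46
f 44 46 45
f 45 46 47
f 45 47 33
f 46 30 48
f 46 48 47
f 47 48 49
f 47 49 33
f 48 30 50
f 48 50 49
f 49 50 51
f 49 51 33
f 50 30 52
f 50 52 51
f 51 52 53
f 51 53 33
f 52 30 31
f 52 31 53
f 53 31 32
f 53 32 33
f 55 57 54
f 58 55 54
f 54 57 56
f 56 58 54
f 55 61 57
f 59 55 58
f 59 61 55
f 57 61 56
f 60 58 56
f 56 61 60
f 60 59 58
f 61 59 60
f 63 65 62
f 66 63 62
f 62 65 64
f 64 66 62
f 63 69 65
f 67 63 66
f 67 69 63
f 65 69 64
f 68 66 64
f 64 69 68
f 68 67 66
f 69 67 68



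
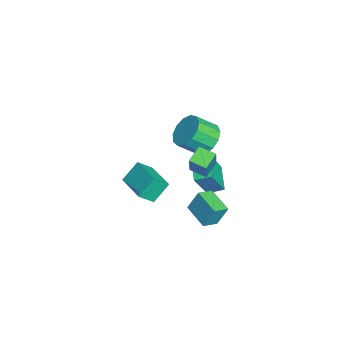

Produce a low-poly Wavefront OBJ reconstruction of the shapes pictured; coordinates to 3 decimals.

v 2.81 3.302 1.982
v 3.779 3.302 3.487
v 3.168 4.107 1.752
v 4.136 4.106 3.257
v 3.524 2.854 1.523
v 4.492 2.853 3.028
v 3.881 3.658 1.293
v 4.85 3.658 2.798
v -2.241 3.574 -1.016
v -1.6 4.175 -0.498
v -1.337 3.106 0.415
v -1.979 2.506 -0.104
v -2.118 4.249 -0.262
v -1.856 3.18 0.651
v -2.676 4.11 -0.265
v -2.413 3.041 0.648
v -3.095 3.8 -0.506
v -2.833 2.731 0.406
v -3.244 3.419 -0.91
v -2.981 2.35 0.003
v -3.074 3.087 -1.348
v -2.811 2.018 -0.435
v -2.64 2.91 -1.68
v -2.377 1.841 -0.767
v -2.079 2.944 -1.802
v -1.817 1.875 -0.889
v -1.57 3.178 -1.674
v -1.307 2.109 -0.761
v -1.274 3.538 -1.338
v -1.011 2.469 -0.425
v -1.285 3.909 -0.899
v -1.022 2.84 0.014
v -2.229 3.458 -3.524
v -2.214 4.331 -3.174
v -0.747 3.651 -4.068
v -0.733 4.524 -3.718
v -1.547 2.796 -1.902
v -1.533 3.669 -1.552
v -0.066 2.989 -2.446
v -0.051 3.862 -2.096
v 0.732 0.951 -0.823
v 1.064 0.233 -0.118
v 2.33 1.831 -0.678
v 2.661 1.112 0.028
v 1.219 0.228 -1.788
v 1.55 -0.491 -1.082
v 2.816 1.107 -1.642
v 3.148 0.389 -0.937
v -0.033 3.358 -4.402
v -0.03 3.901 -3.21
v 1.163 4.181 -4.78
v 1.165 4.724 -3.588
v 0.535 2.676 -4.092
v 0.537 3.219 -2.9
v 1.73 3.499 -4.47
v 1.733 4.042 -3.278
f 2 4 1
f 5 2 1
f 1 4 3
f 3 5 1
f 2 8 4
f 6 2 5
f 6 8 2
f 4 8 3
f 7 5 3
f 3 8 7
f 7 6 5
f 8 6 7
f 10 9 13
f 10 13 11
f 11 13 14
f 11 14 12
f 13 9 15
f 13 15 14
f 14 15 16
f 14 16 12
f 15 9 17
f 15 17 16
f 16 17 18
f 16 18 12
f 17 9 19
f 17 19 18
f 18 19 20
f 18 20 12
f 19 9 21
f 19 21 20
f 20 21 22
f 20 22 12
f 21 9 23
f 21 23 22
f 22 23 24
f 22 24 12
f 23 9 25
f 23 25 24
f 24 25 26
f 24 26 12
f 25 9 27
f 25 27 26
f 26 27 28
f 26 28 12
f 27 9 29
f 27 29 28
f 28 29 30
f 28 30 12
f 29 9 31
f 29 31 30
f 30 31 32
f 30 32 12
f 31 9 10
f 31 10 32
f 32 10 11
f 32 11 12
f 34 36 33
f 37 34 33
f 33 36 35
f 35 37 33
f 34 40 36
f 38 34 37
f 38 40 34
f 36 40 35
f 39 37 35
f 35 40 39
f 39 38 37
f 40 38 39
f 42 44 41
f 45 42 41
f 41 44 43
f 43 45 41
f 42 48 44
f 46 42 45
f 46 48 42
f 44 48 43
f 47 45 43
f 43 48 47
f 47 46 45
f 48 46 47
f 50 52 49
f 53 50 49
f 49 52 51
f 51 53 49
f 50 56 52
f 54 50 53
f 54 56 50
f 52 56 51
f 55 53 51
f 51 56 55
f 55 54 53
f 56 54 55



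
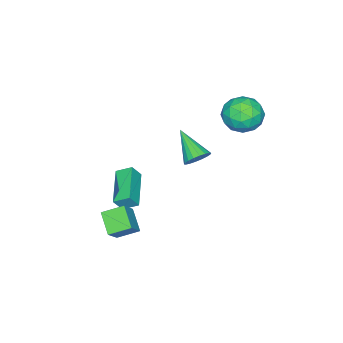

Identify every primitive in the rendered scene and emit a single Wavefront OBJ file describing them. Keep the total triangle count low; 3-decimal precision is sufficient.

v 4.156 -0.707 -3.854
v 3.448 -1.615 -3.074
v 3.487 0.231 -3.369
v 2.78 -0.676 -2.589
v 5.1 -0.564 -2.831
v 4.393 -1.471 -2.051
v 4.432 0.375 -2.346
v 3.724 -0.533 -1.566
v -2.961 3.316 2.518
v -2.212 3.632 3.355
v -2.088 1.648 2.365
v -1.339 1.964 3.202
v -2.458 1.763 3.466
v -2.997 2.793 3.56
v -1.303 2.487 2.16
v -1.842 3.517 2.254
v -1.187 3.119 3.134
v -1.901 2.672 3.941
v -2.399 2.608 1.779
v -3.113 2.161 2.586
v -2.663 3.62 2.95
v -1.637 1.66 2.77
v -2.294 1.541 2.926
v -1.854 1.727 3.418
v -3.125 3.127 3.07
v -2.684 3.313 3.563
v -2.829 2.214 3.628
v -1.616 1.967 2.157
v -1.175 2.153 2.65
v -2.446 3.553 2.302
v -2.006 3.739 2.794
v -1.471 3.066 2.092
v -1.62 3.505 3.312
v -1.107 2.525 3.222
v -1.086 2.832 2.609
v -1.403 3.437 2.664
v -2.04 3.242 3.786
v -1.527 2.261 3.697
v -2.184 2.143 3.852
v -2.502 2.749 3.907
v -1.437 2.94 3.656
v -2.773 3.019 2.023
v -2.26 2.038 1.934
v -1.798 2.531 1.813
v -2.116 3.137 1.868
v -3.193 2.755 2.498
v -2.68 1.775 2.408
v -2.897 1.843 3.056
v -3.214 2.448 3.111
v -2.863 2.34 2.064
v 0.31 1.56 0.627
v 0.637 1.879 1.222
v -0.35 0.1 1.773
v 0.332 2.017 1.221
v 0.024 2.063 1.103
v -0.228 2.01 0.89
v -0.373 1.868 0.626
v -0.383 1.665 0.361
v -0.256 1.441 0.149
v -0.016 1.24 0.032
v 0.288 1.103 0.032
v 0.597 1.056 0.151
v 0.849 1.109 0.363
v 0.994 1.251 0.628
v 1.004 1.454 0.892
v 0.876 1.679 1.104
v 1.402 -2.078 -1.799
v 1.094 -1.288 -1.348
v 3.202 -1.009 -2.442
v 2.895 -0.22 -1.991
v 1.825 -2.34 -1.049
v 1.518 -1.551 -0.598
v 3.626 -1.272 -1.692
v 3.318 -0.482 -1.241
f 2 4 1
f 5 2 1
f 1 4 3
f 3 5 1
f 2 8 4
f 6 2 5
f 6 8 2
f 4 8 3
f 7 5 3
f 3 8 7
f 7 6 5
f 8 6 7
f 9 46 25
f 46 20 49
f 25 49 14
f 46 49 25
f 9 25 21
f 25 14 26
f 21 26 10
f 25 26 21
f 9 21 30
f 21 10 31
f 30 31 16
f 21 31 30
f 9 30 42
f 30 16 45
f 42 45 19
f 30 45 42
f 9 42 46
f 42 19 50
f 46 50 20
f 42 50 46
f 10 26 37
f 26 14 40
f 37 40 18
f 26 40 37
f 14 49 27
f 49 20 48
f 27 48 13
f 49 48 27
f 20 50 47
f 50 19 43
f 47 43 11
f 50 43 47
f 19 45 44
f 45 16 32
f 44 32 15
f 45 32 44
f 16 31 36
f 31 10 33
f 36 33 17
f 31 33 36
f 12 38 24
f 38 18 39
f 24 39 13
f 38 39 24
f 12 24 22
f 24 13 23
f 22 23 11
f 24 23 22
f 12 22 29
f 22 11 28
f 29 28 15
f 22 28 29
f 12 29 34
f 29 15 35
f 34 35 17
f 29 35 34
f 12 34 38
f 34 17 41
f 38 41 18
f 34 41 38
f 13 39 27
f 39 18 40
f 27 40 14
f 39 40 27
f 11 23 47
f 23 13 48
f 47 48 20
f 23 48 47
f 15 28 44
f 28 11 43
f 44 43 19
f 28 43 44
f 17 35 36
f 35 15 32
f 36 32 16
f 35 32 36
f 18 41 37
f 41 17 33
f 37 33 10
f 41 33 37
f 52 51 54
f 52 54 53
f 54 51 55
f 54 55 53
f 55 51 56
f 55 56 53
f 56 51 57
f 56 57 53
f 57 51 58
f 57 58 53
f 58 51 59
f 58 59 53
f 59 51 60
f 59 60 53
f 60 51 61
f 60 61 53
f 61 51 62
f 61 62 53
f 62 51 63
f 62 63 53
f 63 51 64
f 63 64 53
f 64 51 65
f 64 65 53
f 65 51 66
f 65 66 53
f 66 51 52
f 66 52 53
f 68 70 67
f 71 68 67
f 67 70 69
f 69 71 67
f 68 74 70
f 72 68 71
f 72 74 68
f 70 74 69
f 73 71 69
f 69 74 73
f 73 72 71
f 74 72 73



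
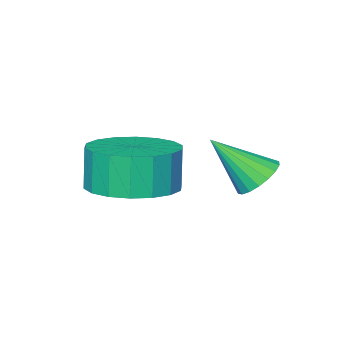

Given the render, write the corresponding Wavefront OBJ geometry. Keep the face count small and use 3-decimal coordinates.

v -1.42 -1.084 -3.004
v -0.955 -1.237 -3.417
v -0.7 -1.896 -1.896
v -0.86 -0.995 -3.301
v -0.876 -0.77 -3.127
v -0.999 -0.608 -2.928
v -1.205 -0.54 -2.744
v -1.454 -0.58 -2.612
v -1.696 -0.719 -2.557
v -1.884 -0.931 -2.591
v -1.979 -1.174 -2.706
v -1.963 -1.398 -2.881
v -1.84 -1.561 -3.08
v -1.634 -1.629 -3.264
v -1.385 -1.589 -3.396
v -1.143 -1.449 -3.451
v 0.642 -2.949 -3.366
v 1.728 -3.024 -3.203
v 1.543 -3.206 -2.052
v 0.458 -3.131 -2.214
v 1.641 -2.546 -3.141
v 1.456 -2.729 -1.99
v 1.357 -2.148 -3.124
v 1.172 -2.33 -1.973
v 0.931 -1.908 -3.154
v 0.746 -2.091 -2.003
v 0.448 -1.875 -3.226
v 0.263 -2.058 -2.075
v 0.003 -2.054 -3.326
v -0.181 -2.237 -2.175
v -0.315 -2.411 -3.434
v -0.499 -2.593 -2.283
v -0.443 -2.874 -3.528
v -0.628 -3.056 -2.377
v -0.356 -3.351 -3.59
v -0.541 -3.534 -2.439
v -0.072 -3.75 -3.607
v -0.257 -3.932 -2.456
v 0.354 -3.989 -3.577
v 0.169 -4.172 -2.426
v 0.837 -4.022 -3.505
v 0.652 -4.205 -2.354
v 1.281 -3.843 -3.405
v 1.097 -4.026 -2.254
v 1.599 -3.487 -3.297
v 1.415 -3.669 -2.146
f 2 1 4
f 2 4 3
f 4 1 5
f 4 5 3
f 5 1 6
f 5 6 3
f 6 1 7
f 6 7 3
f 7 1 8
f 7 8 3
f 8 1 9
f 8 9 3
f 9 1 10
f 9 10 3
f 10 1 11
f 10 11 3
f 11 1 12
f 11 12 3
f 12 1 13
f 12 13 3
f 13 1 14
f 13 14 3
f 14 1 15
f 14 15 3
f 15 1 16
f 15 16 3
f 16 1 2
f 16 2 3
f 18 17 21
f 18 21 19
f 19 21 22
f 19 22 20
f 21 17 23
f 21 23 22
f 22 23 24
f 22 24 20
f 23 17 25
f 23 25 24
f 24 25 26
f 24 26 20
f 25 17 27
f 25 27 26
f 26 27 28
f 26 28 20
f 27 17 29
f 27 29 28
f 28 29 30
f 28 30 20
f 29 17 31
f 29 31 30
f 30 31 32
f 30 32 20
f 31 17 33
f 31 33 32
f 32 33 34
f 32 34 20
f 33 17 35
f 33 35 34
f 34 35 36
f 34 36 20
f 35 17 37
f 35 37 36
f 36 37 38
f 36 38 20
f 37 17 39
f 37 39 38
f 38 39 40
f 38 40 20
f 39 17 41
f 39 41 40
f 40 41 42
f 40 42 20
f 41 17 43
f 41 43 42
f 42 43 44
f 42 44 20
f 43 17 45
f 43 45 44
f 44 45 46
f 44 46 20
f 45 17 18
f 45 18 46
f 46 18 19
f 46 19 20



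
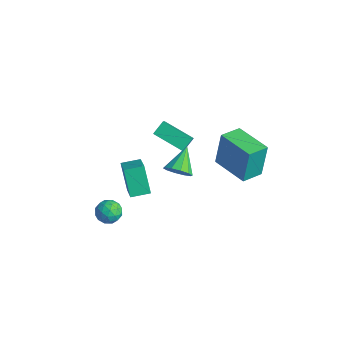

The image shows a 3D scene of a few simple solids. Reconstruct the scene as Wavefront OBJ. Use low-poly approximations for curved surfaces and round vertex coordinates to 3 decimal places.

v 2.359 -2.114 2.846
v 2.66 -1.629 2.476
v 1.721 -1.146 3.594
v 2.296 -1.726 2.291
v 1.956 -1.971 2.317
v 1.77 -2.271 2.546
v 1.809 -2.511 2.889
v 2.058 -2.599 3.216
v 2.423 -2.501 3.401
v 2.763 -2.256 3.374
v 2.949 -1.957 3.146
v 2.91 -1.717 2.802
v 0.385 1.47 -0.365
v 0.328 1.823 1.439
v 0.298 2.605 -0.59
v 0.242 2.958 1.215
v 2.298 1.622 -0.335
v 2.242 1.975 1.47
v 2.212 2.757 -0.559
v 2.155 3.11 1.245
v -1.674 -2.568 -3.919
v -1.3 -2.726 -3.356
v -2.44 -3.334 -3.624
v -2.066 -3.492 -3.061
v -2.384 -2.877 -3.105
v -1.91 -2.403 -3.287
v -1.83 -3.657 -3.693
v -1.356 -3.183 -3.875
v -1.396 -3.399 -3.216
v -1.739 -2.916 -2.853
v -2.001 -3.144 -4.127
v -2.344 -2.661 -3.764
v -1.42 -2.58 -3.663
v -2.32 -3.48 -3.317
v -2.507 -3.119 -3.343
v -2.287 -3.211 -3.012
v -1.779 -2.39 -3.623
v -1.559 -2.483 -3.292
v -2.196 -2.571 -3.145
v -2.181 -3.577 -3.688
v -1.961 -3.67 -3.357
v -1.453 -2.849 -3.968
v -1.233 -2.941 -3.637
v -1.544 -3.489 -3.835
v -1.256 -3.068 -3.25
v -1.707 -3.518 -3.077
v -1.568 -3.615 -3.448
v -1.289 -3.337 -3.555
v -1.458 -2.784 -3.037
v -1.908 -3.235 -2.864
v -2.095 -2.873 -2.89
v -1.817 -2.595 -2.997
v -1.514 -3.18 -2.955
v -1.832 -2.825 -4.116
v -2.282 -3.276 -3.943
v -1.923 -3.465 -3.983
v -1.645 -3.187 -4.09
v -2.033 -2.542 -3.903
v -2.484 -2.992 -3.73
v -2.451 -2.723 -3.425
v -2.172 -2.445 -3.532
v -2.226 -2.88 -4.025
v -3.3 -1.334 -1.915
v -2.021 -2.023 -0.904
v -2.906 -0.454 -1.814
v -1.627 -1.142 -0.803
v -2.433 -1.578 -3.177
v -1.154 -2.266 -2.166
v -2.039 -0.697 -3.076
v -0.76 -1.386 -2.065
v -2.026 1.444 -1.535
v -3.429 0.75 -0.926
v -2.129 2.088 -1.038
v -3.532 1.394 -0.429
v -1.448 0.946 -0.771
v -2.851 0.252 -0.162
v -1.551 1.59 -0.274
v -2.954 0.896 0.335
f 2 1 4
f 2 4 3
f 4 1 5
f 4 5 3
f 5 1 6
f 5 6 3
f 6 1 7
f 6 7 3
f 7 1 8
f 7 8 3
f 8 1 9
f 8 9 3
f 9 1 10
f 9 10 3
f 10 1 11
f 10 11 3
f 11 1 12
f 11 12 3
f 12 1 2
f 12 2 3
f 14 16 13
f 17 14 13
f 13 16 15
f 15 17 13
f 14 20 16
f 18 14 17
f 18 20 14
f 16 20 15
f 19 17 15
f 15 20 19
f 19 18 17
f 20 18 19
f 21 58 37
f 58 32 61
f 37 61 26
f 58 61 37
f 21 37 33
f 37 26 38
f 33 38 22
f 37 38 33
f 21 33 42
f 33 22 43
f 42 43 28
f 33 43 42
f 21 42 54
f 42 28 57
f 54 57 31
f 42 57 54
f 21 54 58
f 54 31 62
f 58 62 32
f 54 62 58
f 22 38 49
f 38 26 52
f 49 52 30
f 38 52 49
f 26 61 39
f 61 32 60
f 39 60 25
f 61 60 39
f 32 62 59
f 62 31 55
f 59 55 23
f 62 55 59
f 31 57 56
f 57 28 44
f 56 44 27
f 57 44 56
f 28 43 48
f 43 22 45
f 48 45 29
f 43 45 48
f 24 50 36
f 50 30 51
f 36 51 25
f 50 51 36
f 24 36 34
f 36 25 35
f 34 35 23
f 36 35 34
f 24 34 41
f 34 23 40
f 41 40 27
f 34 40 41
f 24 41 46
f 41 27 47
f 46 47 29
f 41 47 46
f 24 46 50
f 46 29 53
f 50 53 30
f 46 53 50
f 25 51 39
f 51 30 52
f 39 52 26
f 51 52 39
f 23 35 59
f 35 25 60
f 59 60 32
f 35 60 59
f 27 40 56
f 40 23 55
f 56 55 31
f 40 55 56
f 29 47 48
f 47 27 44
f 48 44 28
f 47 44 48
f 30 53 49
f 53 29 45
f 49 45 22
f 53 45 49
f 64 66 63
f 67 64 63
f 63 66 65
f 65 67 63
f 64 70 66
f 68 64 67
f 68 70 64
f 66 70 65
f 69 67 65
f 65 70 69
f 69 68 67
f 70 68 69
f 72 74 71
f 75 72 71
f 71 74 73
f 73 75 71
f 72 78 74
f 76 72 75
f 76 78 72
f 74 78 73
f 77 75 73
f 73 78 77
f 77 76 75
f 78 76 77



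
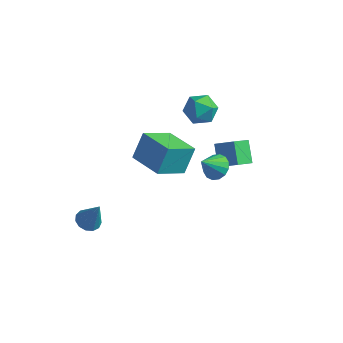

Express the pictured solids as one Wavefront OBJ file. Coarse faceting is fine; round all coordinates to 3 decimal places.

v 3.552 -1.706 2.433
v 4.118 -1.414 2.9
v 3.128 -2.534 3.467
v 3.795 -1.171 2.961
v 3.406 -1.072 2.881
v 3.057 -1.143 2.681
v 2.84 -1.365 2.414
v 2.814 -1.678 2.153
v 2.986 -1.999 1.967
v 3.309 -2.242 1.905
v 3.698 -2.341 1.985
v 4.047 -2.27 2.186
v 4.264 -2.048 2.452
v 4.29 -1.735 2.714
v -2.689 3.164 -4.797
v -3.44 1.517 -3.674
v -2.554 4.116 -3.311
v -3.305 2.469 -2.188
v -0.655 2.431 -4.512
v -1.406 0.784 -3.389
v -0.52 3.383 -3.026
v -1.271 1.736 -1.903
v -2.828 -4.025 -3.795
v -2.245 -3.654 -4.06
v -2.112 -3.975 -2.145
v -2.525 -3.367 -3.947
v -2.902 -3.289 -3.786
v -3.255 -3.445 -3.628
v -3.473 -3.785 -3.523
v -3.485 -4.201 -3.505
v -3.289 -4.562 -3.579
v -2.947 -4.752 -3.722
v -2.566 -4.711 -3.888
v -2.269 -4.453 -4.025
v -2.149 -4.059 -4.089
v -0.804 3.234 1.778
v -0.25 3.853 1.151
v 0.33 2.007 1.569
v 0.884 2.626 0.942
v 0.822 2.836 1.96
v 0.121 3.595 2.089
v -0.041 2.265 0.631
v -0.742 3.024 0.76
v 0.222 3.254 0.442
v 0.756 3.607 1.264
v -0.676 2.253 1.456
v -0.142 2.606 2.278
v 1.711 1.468 0.451
v 2.791 1.616 1.121
v 2.012 2.563 -0.278
v 3.093 2.711 0.392
v 2.407 0.649 -0.492
v 3.488 0.797 0.178
v 2.709 1.744 -1.221
v 3.789 1.892 -0.551
f 2 1 4
f 2 4 3
f 4 1 5
f 4 5 3
f 5 1 6
f 5 6 3
f 6 1 7
f 6 7 3
f 7 1 8
f 7 8 3
f 8 1 9
f 8 9 3
f 9 1 10
f 9 10 3
f 10 1 11
f 10 11 3
f 11 1 12
f 11 12 3
f 12 1 13
f 12 13 3
f 13 1 14
f 13 14 3
f 14 1 2
f 14 2 3
f 16 18 15
f 19 16 15
f 15 18 17
f 17 19 15
f 16 22 18
f 20 16 19
f 20 22 16
f 18 22 17
f 21 19 17
f 17 22 21
f 21 20 19
f 22 20 21
f 24 23 26
f 24 26 25
f 26 23 27
f 26 27 25
f 27 23 28
f 27 28 25
f 28 23 29
f 28 29 25
f 29 23 30
f 29 30 25
f 30 23 31
f 30 31 25
f 31 23 32
f 31 32 25
f 32 23 33
f 32 33 25
f 33 23 34
f 33 34 25
f 34 23 35
f 34 35 25
f 35 23 24
f 35 24 25
f 36 47 41
f 36 41 37
f 36 37 43
f 36 43 46
f 36 46 47
f 37 41 45
f 41 47 40
f 47 46 38
f 46 43 42
f 43 37 44
f 39 45 40
f 39 40 38
f 39 38 42
f 39 42 44
f 39 44 45
f 40 45 41
f 38 40 47
f 42 38 46
f 44 42 43
f 45 44 37
f 49 51 48
f 52 49 48
f 48 51 50
f 50 52 48
f 49 55 51
f 53 49 52
f 53 55 49
f 51 55 50
f 54 52 50
f 50 55 54
f 54 53 52
f 55 53 54



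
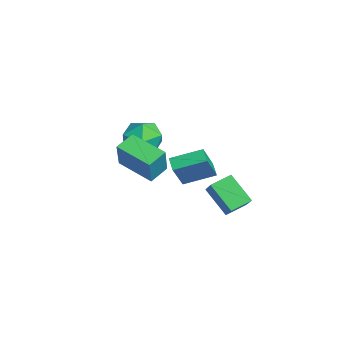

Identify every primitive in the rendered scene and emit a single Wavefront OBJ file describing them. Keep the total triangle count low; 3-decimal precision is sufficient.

v 0.484 1.36 -3.535
v -0.296 1.361 -3.15
v 0.78 3.044 -2.942
v 0 3.045 -2.557
v 1.3 0.635 -1.883
v 0.52 0.636 -1.498
v 1.596 2.319 -1.29
v 0.816 2.32 -0.905
v -2.894 0.727 -0.902
v -1.683 0.812 -1.1
v -2.957 -0.932 -2
v -1.746 -0.847 -2.198
v -2.168 -1.118 -1.075
v -2.129 -0.093 -0.396
v -2.511 -0.027 -2.704
v -2.472 0.998 -2.025
v -1.446 0.346 -2.214
v -1.234 -0.328 -1.207
v -3.406 0.208 -1.893
v -3.194 -0.466 -0.886
v 3.825 2.682 -3.89
v 2.664 1.957 -2.66
v 3.529 3.793 -3.514
v 2.368 3.068 -2.284
v 4.952 2.632 -2.856
v 3.791 1.907 -1.626
v 4.656 3.743 -2.48
v 3.495 3.018 -1.25
v -1.347 -0.687 -1.821
v -0.574 -0.958 -0.14
v 0.291 0.594 -2.368
v 1.064 0.323 -0.687
v -0.744 -1.643 -2.253
v 0.029 -1.914 -0.572
v 0.894 -0.362 -2.8
v 1.667 -0.633 -1.119
f 2 4 1
f 5 2 1
f 1 4 3
f 3 5 1
f 2 8 4
f 6 2 5
f 6 8 2
f 4 8 3
f 7 5 3
f 3 8 7
f 7 6 5
f 8 6 7
f 9 20 14
f 9 14 10
f 9 10 16
f 9 16 19
f 9 19 20
f 10 14 18
f 14 20 13
f 20 19 11
f 19 16 15
f 16 10 17
f 12 18 13
f 12 13 11
f 12 11 15
f 12 15 17
f 12 17 18
f 13 18 14
f 11 13 20
f 15 11 19
f 17 15 16
f 18 17 10
f 22 24 21
f 25 22 21
f 21 24 23
f 23 25 21
f 22 28 24
f 26 22 25
f 26 28 22
f 24 28 23
f 27 25 23
f 23 28 27
f 27 26 25
f 28 26 27
f 30 32 29
f 33 30 29
f 29 32 31
f 31 33 29
f 30 36 32
f 34 30 33
f 34 36 30
f 32 36 31
f 35 33 31
f 31 36 35
f 35 34 33
f 36 34 35



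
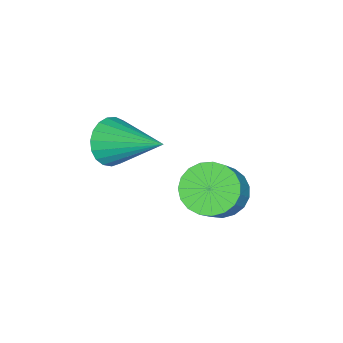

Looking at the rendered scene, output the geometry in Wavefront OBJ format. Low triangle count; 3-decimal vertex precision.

v -4.267 1.943 -0.158
v -3.806 1.243 -0.488
v -2.472 1.398 1.048
v -2.933 2.097 1.378
v -3.642 1.533 -0.659
v -2.308 1.687 0.877
v -3.586 1.893 -0.744
v -2.252 2.048 0.792
v -3.647 2.262 -0.728
v -2.314 2.416 0.808
v -3.816 2.575 -0.613
v -2.483 2.73 0.923
v -4.063 2.779 -0.419
v -2.729 2.934 1.117
v -4.345 2.839 -0.181
v -3.011 2.994 1.356
v -4.613 2.743 0.062
v -3.28 2.898 1.598
v -4.822 2.51 0.267
v -3.488 2.664 1.803
v -4.934 2.178 0.398
v -3.601 2.332 1.934
v -4.931 1.805 0.433
v -3.598 1.96 1.969
v -4.814 1.456 0.366
v -3.48 1.611 1.902
v -4.601 1.192 0.208
v -3.268 1.346 1.744
v -4.331 1.057 -0.013
v -2.998 1.212 1.523
v -4.05 1.075 -0.259
v -2.716 1.23 1.277
v -2.43 -0.659 3.09
v -1.722 -0.627 2.677
v -1.95 1.099 4.05
v -1.933 -0.456 2.47
v -2.23 -0.321 2.37
v -2.561 -0.244 2.395
v -2.87 -0.239 2.54
v -3.102 -0.307 2.78
v -3.218 -0.435 3.074
v -3.198 -0.603 3.37
v -3.045 -0.78 3.618
v -2.786 -0.936 3.775
v -2.465 -1.044 3.813
v -2.138 -1.086 3.726
v -1.861 -1.054 3.53
v -1.683 -0.954 3.257
v -1.634 -0.803 2.955
f 2 1 5
f 2 5 3
f 3 5 6
f 3 6 4
f 5 1 7
f 5 7 6
f 6 7 8
f 6 8 4
f 7 1 9
f 7 9 8
f 8 9 10
f 8 10 4
f 9 1 11
f 9 11 10
f 10 11 12
f 10 12 4
f 11 1 13
f 11 13 12
f 12 13 14
f 12 14 4
f 13 1 15
f 13 15 14
f 14 15 16
f 14 16 4
f 15 1 17
f 15 17 16
f 16 17 18
f 16 18 4
f 17 1 19
f 17 19 18
f 18 19 20
f 18 20 4
f 19 1 21
f 19 21 20
f 20 21 22
f 20 22 4
f 21 1 23
f 21 23 22
f 22 23 24
f 22 24 4
f 23 1 25
f 23 25 24
f 24 25 26
f 24 26 4
f 25 1 27
f 25 27 26
f 26 27 28
f 26 28 4
f 27 1 29
f 27 29 28
f 28 29 30
f 28 30 4
f 29 1 31
f 29 31 30
f 30 31 32
f 30 32 4
f 31 1 2
f 31 2 32
f 32 2 3
f 32 3 4
f 34 33 36
f 34 36 35
f 36 33 37
f 36 37 35
f 37 33 38
f 37 38 35
f 38 33 39
f 38 39 35
f 39 33 40
f 39 40 35
f 40 33 41
f 40 41 35
f 41 33 42
f 41 42 35
f 42 33 43
f 42 43 35
f 43 33 44
f 43 44 35
f 44 33 45
f 44 45 35
f 45 33 46
f 45 46 35
f 46 33 47
f 46 47 35
f 47 33 48
f 47 48 35
f 48 33 49
f 48 49 35
f 49 33 34
f 49 34 35



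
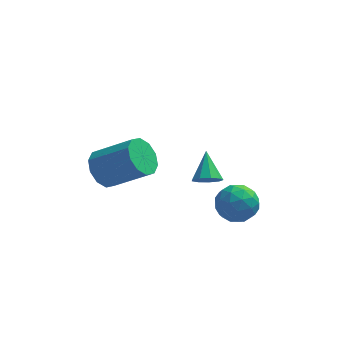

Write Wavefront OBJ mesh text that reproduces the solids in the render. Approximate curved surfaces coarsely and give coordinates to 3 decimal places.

v 2.811 -0.825 -0.692
v 3.469 -1.005 -1.422
v 2.891 -2.375 -0.238
v 3.549 -2.555 -0.968
v 3.811 -1.99 -0.187
v 3.762 -1.033 -0.467
v 2.598 -2.347 -1.193
v 2.549 -1.39 -1.473
v 3.337 -1.946 -1.731
v 4.087 -1.725 -1.109
v 2.273 -1.655 -0.551
v 3.023 -1.434 0.071
v 3.133 -0.779 -1.097
v 3.227 -2.601 -0.563
v 3.381 -2.269 -0.104
v 3.768 -2.374 -0.533
v 3.305 -0.795 -0.536
v 3.692 -0.901 -0.965
v 3.893 -1.48 -0.239
v 2.668 -2.479 -0.695
v 3.055 -2.585 -1.124
v 2.592 -1.006 -1.127
v 2.979 -1.111 -1.556
v 2.467 -1.9 -1.421
v 3.442 -1.438 -1.708
v 3.489 -2.349 -1.441
v 2.93 -2.227 -1.573
v 2.901 -1.664 -1.738
v 3.883 -1.308 -1.342
v 3.93 -2.219 -1.075
v 4.084 -1.887 -0.616
v 4.055 -1.324 -0.781
v 3.806 -1.861 -1.524
v 2.43 -1.161 -0.585
v 2.477 -2.072 -0.318
v 2.305 -2.056 -0.879
v 2.276 -1.493 -1.044
v 2.871 -1.031 -0.219
v 2.918 -1.942 0.048
v 3.459 -1.716 0.078
v 3.43 -1.153 -0.087
v 2.554 -1.519 -0.136
v 1.829 2.047 -2.446
v 2.332 2.392 -2.788
v 1.731 3.213 -1.414
v 1.903 2.512 -2.964
v 1.439 2.414 -2.897
v 1.158 2.144 -2.619
v 1.19 1.829 -2.26
v 1.521 1.616 -1.988
v 1.996 1.605 -1.93
v 2.393 1.8 -2.113
v 2.526 2.111 -2.452
v -2.361 -0.993 0.563
v -1.894 -0.249 0.151
v -0.212 -0.644 1.344
v -0.679 -1.387 1.757
v -2.186 -0.041 0.631
v -0.504 -0.436 1.825
v -2.545 -0.196 1.086
v -0.863 -0.591 2.279
v -2.834 -0.656 1.341
v -1.151 -1.051 2.534
v -2.942 -1.244 1.298
v -1.26 -1.639 2.492
v -2.828 -1.736 0.976
v -1.146 -2.131 2.169
v -2.536 -1.944 0.495
v -0.854 -2.339 1.689
v -2.177 -1.789 0.041
v -0.495 -2.184 1.234
v -1.889 -1.329 -0.214
v -0.206 -1.724 0.979
v -1.78 -0.741 -0.172
v -0.098 -1.136 1.022
f 1 38 17
f 38 12 41
f 17 41 6
f 38 41 17
f 1 17 13
f 17 6 18
f 13 18 2
f 17 18 13
f 1 13 22
f 13 2 23
f 22 23 8
f 13 23 22
f 1 22 34
f 22 8 37
f 34 37 11
f 22 37 34
f 1 34 38
f 34 11 42
f 38 42 12
f 34 42 38
f 2 18 29
f 18 6 32
f 29 32 10
f 18 32 29
f 6 41 19
f 41 12 40
f 19 40 5
f 41 40 19
f 12 42 39
f 42 11 35
f 39 35 3
f 42 35 39
f 11 37 36
f 37 8 24
f 36 24 7
f 37 24 36
f 8 23 28
f 23 2 25
f 28 25 9
f 23 25 28
f 4 30 16
f 30 10 31
f 16 31 5
f 30 31 16
f 4 16 14
f 16 5 15
f 14 15 3
f 16 15 14
f 4 14 21
f 14 3 20
f 21 20 7
f 14 20 21
f 4 21 26
f 21 7 27
f 26 27 9
f 21 27 26
f 4 26 30
f 26 9 33
f 30 33 10
f 26 33 30
f 5 31 19
f 31 10 32
f 19 32 6
f 31 32 19
f 3 15 39
f 15 5 40
f 39 40 12
f 15 40 39
f 7 20 36
f 20 3 35
f 36 35 11
f 20 35 36
f 9 27 28
f 27 7 24
f 28 24 8
f 27 24 28
f 10 33 29
f 33 9 25
f 29 25 2
f 33 25 29
f 44 43 46
f 44 46 45
f 46 43 47
f 46 47 45
f 47 43 48
f 47 48 45
f 48 43 49
f 48 49 45
f 49 43 50
f 49 50 45
f 50 43 51
f 50 51 45
f 51 43 52
f 51 52 45
f 52 43 53
f 52 53 45
f 53 43 44
f 53 44 45
f 55 54 58
f 55 58 56
f 56 58 59
f 56 59 57
f 58 54 60
f 58 60 59
f 59 60 61
f 59 61 57
f 60 54 62
f 60 62 61
f 61 62 63
f 61 63 57
f 62 54 64
f 62 64 63
f 63 64 65
f 63 65 57
f 64 54 66
f 64 66 65
f 65 66 67
f 65 67 57
f 66 54 68
f 66 68 67
f 67 68 69
f 67 69 57
f 68 54 70
f 68 70 69
f 69 70 71
f 69 71 57
f 70 54 72
f 70 72 71
f 71 72 73
f 71 73 57
f 72 54 74
f 72 74 73
f 73 74 75
f 73 75 57
f 74 54 55
f 74 55 75
f 75 55 56
f 75 56 57



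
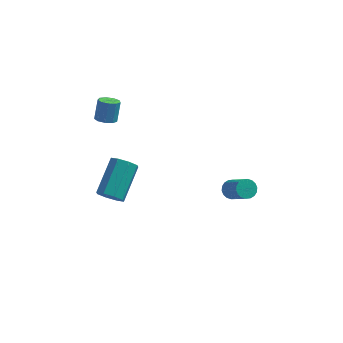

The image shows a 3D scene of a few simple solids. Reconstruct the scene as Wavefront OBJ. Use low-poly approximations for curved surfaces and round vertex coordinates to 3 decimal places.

v -2.729 0.067 -3.275
v -2.041 -0.247 -3.127
v -1.484 1.519 -1.976
v -2.171 1.833 -2.125
v -2.04 0.075 -3.621
v -1.483 1.841 -2.47
v -2.443 0.392 -3.912
v -1.886 2.158 -2.762
v -3.013 0.518 -3.831
v -2.455 2.284 -2.68
v -3.416 0.381 -3.424
v -2.859 2.147 -2.273
v -3.417 0.059 -2.93
v -2.86 1.825 -1.779
v -3.014 -0.258 -2.638
v -2.457 1.508 -1.488
v -2.445 -0.384 -2.72
v -1.887 1.382 -1.569
v 3.489 -1.717 -0.036
v 3.873 -1.878 -0.395
v 4.615 -2.904 0.857
v 4.231 -2.743 1.216
v 3.974 -1.68 -0.293
v 4.716 -2.705 0.959
v 3.979 -1.49 -0.14
v 4.721 -2.515 1.112
v 3.887 -1.344 0.034
v 4.628 -2.369 1.286
v 3.716 -1.272 0.194
v 4.458 -2.297 1.446
v 3.5 -1.289 0.309
v 4.242 -2.314 1.56
v 3.282 -1.39 0.355
v 4.024 -2.415 1.607
v 3.105 -1.556 0.323
v 3.847 -2.582 1.575
v 3.004 -1.755 0.221
v 3.746 -2.78 1.473
v 2.999 -1.945 0.068
v 3.741 -2.97 1.32
v 3.092 -2.091 -0.106
v 3.833 -3.116 1.146
v 3.262 -2.163 -0.266
v 4.004 -3.188 0.986
v 3.478 -2.146 -0.38
v 4.22 -3.171 0.871
v 3.696 -2.045 -0.427
v 4.438 -3.07 0.825
v -2.853 0.281 3.04
v -2.29 0.192 3.018
v -2.165 0.729 4.038
v -2.727 0.819 4.06
v -2.378 0.533 2.849
v -2.253 1.07 3.87
v -2.688 0.756 2.77
v -2.563 1.293 3.79
v -3.075 0.757 2.817
v -2.95 1.294 3.838
v -3.358 0.535 2.968
v -3.233 1.072 3.989
v -3.405 0.195 3.153
v -3.279 0.732 4.174
v -3.193 -0.105 3.285
v -3.068 0.432 4.305
v -2.822 -0.224 3.302
v -2.697 0.313 4.322
v -2.465 -0.106 3.196
v -2.34 0.431 4.217
f 2 1 5
f 2 5 3
f 3 5 6
f 3 6 4
f 5 1 7
f 5 7 6
f 6 7 8
f 6 8 4
f 7 1 9
f 7 9 8
f 8 9 10
f 8 10 4
f 9 1 11
f 9 11 10
f 10 11 12
f 10 12 4
f 11 1 13
f 11 13 12
f 12 13 14
f 12 14 4
f 13 1 15
f 13 15 14
f 14 15 16
f 14 16 4
f 15 1 17
f 15 17 16
f 16 17 18
f 16 18 4
f 17 1 2
f 17 2 18
f 18 2 3
f 18 3 4
f 20 19 23
f 20 23 21
f 21 23 24
f 21 24 22
f 23 19 25
f 23 25 24
f 24 25 26
f 24 26 22
f 25 19 27
f 25 27 26
f 26 27 28
f 26 28 22
f 27 19 29
f 27 29 28
f 28 29 30
f 28 30 22
f 29 19 31
f 29 31 30
f 30 31 32
f 30 32 22
f 31 19 33
f 31 33 32
f 32 33 34
f 32 34 22
f 33 19 35
f 33 35 34
f 34 35 36
f 34 36 22
f 35 19 37
f 35 37 36
f 36 37 38
f 36 38 22
f 37 19 39
f 37 39 38
f 38 39 40
f 38 40 22
f 39 19 41
f 39 41 40
f 40 41 42
f 40 42 22
f 41 19 43
f 41 43 42
f 42 43 44
f 42 44 22
f 43 19 45
f 43 45 44
f 44 45 46
f 44 46 22
f 45 19 47
f 45 47 46
f 46 47 48
f 46 48 22
f 47 19 20
f 47 20 48
f 48 20 21
f 48 21 22
f 50 49 53
f 50 53 51
f 51 53 54
f 51 54 52
f 53 49 55
f 53 55 54
f 54 55 56
f 54 56 52
f 55 49 57
f 55 57 56
f 56 57 58
f 56 58 52
f 57 49 59
f 57 59 58
f 58 59 60
f 58 60 52
f 59 49 61
f 59 61 60
f 60 61 62
f 60 62 52
f 61 49 63
f 61 63 62
f 62 63 64
f 62 64 52
f 63 49 65
f 63 65 64
f 64 65 66
f 64 66 52
f 65 49 67
f 65 67 66
f 66 67 68
f 66 68 52
f 67 49 50
f 67 50 68
f 68 50 51
f 68 51 52



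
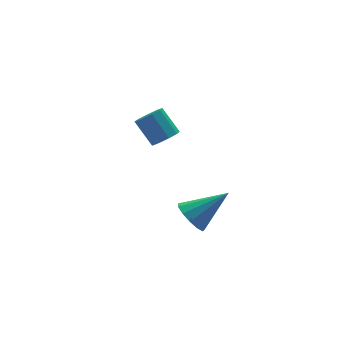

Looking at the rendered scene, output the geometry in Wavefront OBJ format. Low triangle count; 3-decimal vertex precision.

v -3.439 1.584 2.635
v -2.802 1.894 2.58
v -3.164 2.825 3.631
v -3.801 2.516 3.685
v -3.118 2.109 2.28
v -3.48 3.04 3.331
v -3.584 2.079 2.146
v -3.946 3.01 3.197
v -3.982 1.818 2.241
v -4.344 2.749 3.292
v -4.126 1.447 2.52
v -4.488 2.378 3.57
v -3.949 1.141 2.852
v -4.311 2.072 3.903
v -3.533 1.042 3.083
v -3.895 1.973 4.134
v -3.073 1.197 3.104
v -3.435 2.128 4.155
v -2.785 1.533 2.905
v -3.147 2.465 3.956
v -4.661 -3.162 1.372
v -4.145 -3.138 0.684
v -3.079 -3.438 2.548
v -4.183 -2.682 0.842
v -4.372 -2.378 1.168
v -4.654 -2.323 1.559
v -4.937 -2.534 1.891
v -5.133 -2.945 2.057
v -5.178 -3.425 2.007
v -5.06 -3.821 1.754
v -4.815 -4.008 1.38
v -4.521 -3.927 1.004
v -4.271 -3.602 0.744
f 2 1 5
f 2 5 3
f 3 5 6
f 3 6 4
f 5 1 7
f 5 7 6
f 6 7 8
f 6 8 4
f 7 1 9
f 7 9 8
f 8 9 10
f 8 10 4
f 9 1 11
f 9 11 10
f 10 11 12
f 10 12 4
f 11 1 13
f 11 13 12
f 12 13 14
f 12 14 4
f 13 1 15
f 13 15 14
f 14 15 16
f 14 16 4
f 15 1 17
f 15 17 16
f 16 17 18
f 16 18 4
f 17 1 19
f 17 19 18
f 18 19 20
f 18 20 4
f 19 1 2
f 19 2 20
f 20 2 3
f 20 3 4
f 22 21 24
f 22 24 23
f 24 21 25
f 24 25 23
f 25 21 26
f 25 26 23
f 26 21 27
f 26 27 23
f 27 21 28
f 27 28 23
f 28 21 29
f 28 29 23
f 29 21 30
f 29 30 23
f 30 21 31
f 30 31 23
f 31 21 32
f 31 32 23
f 32 21 33
f 32 33 23
f 33 21 22
f 33 22 23



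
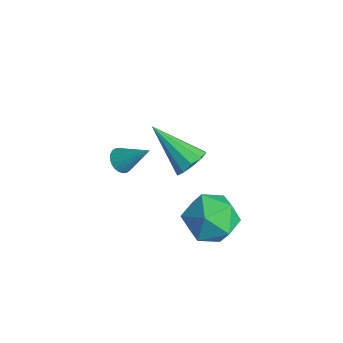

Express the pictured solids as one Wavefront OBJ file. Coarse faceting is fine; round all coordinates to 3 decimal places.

v 0.209 -1.66 -0.356
v 0.529 -2.114 -0.291
v 1.051 -0.92 0.656
v 0.634 -2.011 -0.453
v 0.673 -1.855 -0.6
v 0.643 -1.669 -0.71
v 0.546 -1.481 -0.766
v 0.397 -1.321 -0.76
v 0.22 -1.212 -0.692
v 0.042 -1.171 -0.574
v -0.112 -1.205 -0.421
v -0.216 -1.308 -0.259
v -0.256 -1.464 -0.112
v -0.225 -1.65 -0.002
v -0.128 -1.838 0.054
v 0.02 -1.998 0.048
v 0.197 -2.107 -0.02
v 0.376 -2.148 -0.139
v 3.901 -0.889 2.539
v 4.305 -1.445 2.716
v 2.399 -1.591 3.761
v 4.387 -1.122 3.002
v 4.282 -0.709 3.11
v 4.032 -0.366 3
v 3.732 -0.222 2.714
v 3.497 -0.333 2.361
v 3.416 -0.657 2.076
v 3.52 -1.069 1.967
v 3.77 -1.412 2.077
v 4.07 -1.556 2.363
v 3.362 0.84 -0.999
v 4.405 0.918 -1.561
v 3.495 -1.078 -1.019
v 4.538 -1 -1.581
v 4.446 -0.65 -0.45
v 4.363 0.535 -0.437
v 3.537 -0.695 -2.143
v 3.454 0.49 -2.13
v 4.514 -0.031 -2.268
v 5.075 -0.003 -1.222
v 2.825 -0.157 -1.358
v 3.386 -0.129 -0.312
f 2 1 4
f 2 4 3
f 4 1 5
f 4 5 3
f 5 1 6
f 5 6 3
f 6 1 7
f 6 7 3
f 7 1 8
f 7 8 3
f 8 1 9
f 8 9 3
f 9 1 10
f 9 10 3
f 10 1 11
f 10 11 3
f 11 1 12
f 11 12 3
f 12 1 13
f 12 13 3
f 13 1 14
f 13 14 3
f 14 1 15
f 14 15 3
f 15 1 16
f 15 16 3
f 16 1 17
f 16 17 3
f 17 1 18
f 17 18 3
f 18 1 2
f 18 2 3
f 20 19 22
f 20 22 21
f 22 19 23
f 22 23 21
f 23 19 24
f 23 24 21
f 24 19 25
f 24 25 21
f 25 19 26
f 25 26 21
f 26 19 27
f 26 27 21
f 27 19 28
f 27 28 21
f 28 19 29
f 28 29 21
f 29 19 30
f 29 30 21
f 30 19 20
f 30 20 21
f 31 42 36
f 31 36 32
f 31 32 38
f 31 38 41
f 31 41 42
f 32 36 40
f 36 42 35
f 42 41 33
f 41 38 37
f 38 32 39
f 34 40 35
f 34 35 33
f 34 33 37
f 34 37 39
f 34 39 40
f 35 40 36
f 33 35 42
f 37 33 41
f 39 37 38
f 40 39 32



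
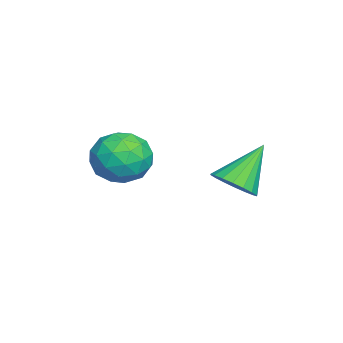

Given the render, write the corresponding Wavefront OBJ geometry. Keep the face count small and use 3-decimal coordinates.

v 1.024 2.209 1.753
v 1.583 1.911 2.305
v 0.116 3.051 3.127
v 1.733 2.238 2.203
v 1.742 2.56 2.013
v 1.609 2.812 1.771
v 1.361 2.944 1.525
v 1.045 2.931 1.325
v 0.726 2.775 1.209
v 0.466 2.507 1.201
v 0.316 2.18 1.302
v 0.307 1.859 1.493
v 0.44 1.607 1.735
v 0.688 1.474 1.981
v 1.003 1.487 2.181
v 1.323 1.643 2.297
v 2.683 -0.138 3.182
v 3.039 -0.67 4.003
v 1.681 -1.43 2.777
v 2.037 -1.962 3.598
v 1.438 -1.124 3.742
v 2.057 -0.325 3.992
v 2.663 -1.775 2.788
v 3.282 -0.976 3.038
v 3.027 -1.682 3.759
v 2.269 -1.28 4.349
v 2.451 -0.82 2.431
v 1.693 -0.418 3.021
v 2.949 -0.29 3.628
v 1.771 -1.81 3.152
v 1.419 -1.316 3.237
v 1.628 -1.63 3.719
v 2.372 -0.088 3.622
v 2.581 -0.401 4.104
v 1.64 -0.667 3.951
v 2.139 -1.699 2.676
v 2.348 -2.012 3.158
v 3.092 -0.47 3.061
v 3.301 -0.784 3.543
v 3.08 -1.433 2.829
v 3.151 -1.198 3.967
v 2.562 -1.958 3.729
v 2.93 -1.848 3.253
v 3.294 -1.378 3.4
v 2.705 -0.962 4.314
v 2.117 -1.721 4.076
v 1.764 -1.228 4.16
v 2.128 -0.759 4.307
v 2.698 -1.557 4.17
v 2.603 -0.379 2.704
v 2.015 -1.138 2.466
v 2.592 -1.341 2.473
v 2.956 -0.872 2.62
v 2.158 -0.142 3.051
v 1.569 -0.902 2.813
v 1.426 -0.722 3.38
v 1.79 -0.252 3.527
v 2.022 -0.543 2.61
f 2 1 4
f 2 4 3
f 4 1 5
f 4 5 3
f 5 1 6
f 5 6 3
f 6 1 7
f 6 7 3
f 7 1 8
f 7 8 3
f 8 1 9
f 8 9 3
f 9 1 10
f 9 10 3
f 10 1 11
f 10 11 3
f 11 1 12
f 11 12 3
f 12 1 13
f 12 13 3
f 13 1 14
f 13 14 3
f 14 1 15
f 14 15 3
f 15 1 16
f 15 16 3
f 16 1 2
f 16 2 3
f 17 54 33
f 54 28 57
f 33 57 22
f 54 57 33
f 17 33 29
f 33 22 34
f 29 34 18
f 33 34 29
f 17 29 38
f 29 18 39
f 38 39 24
f 29 39 38
f 17 38 50
f 38 24 53
f 50 53 27
f 38 53 50
f 17 50 54
f 50 27 58
f 54 58 28
f 50 58 54
f 18 34 45
f 34 22 48
f 45 48 26
f 34 48 45
f 22 57 35
f 57 28 56
f 35 56 21
f 57 56 35
f 28 58 55
f 58 27 51
f 55 51 19
f 58 51 55
f 27 53 52
f 53 24 40
f 52 40 23
f 53 40 52
f 24 39 44
f 39 18 41
f 44 41 25
f 39 41 44
f 20 46 32
f 46 26 47
f 32 47 21
f 46 47 32
f 20 32 30
f 32 21 31
f 30 31 19
f 32 31 30
f 20 30 37
f 30 19 36
f 37 36 23
f 30 36 37
f 20 37 42
f 37 23 43
f 42 43 25
f 37 43 42
f 20 42 46
f 42 25 49
f 46 49 26
f 42 49 46
f 21 47 35
f 47 26 48
f 35 48 22
f 47 48 35
f 19 31 55
f 31 21 56
f 55 56 28
f 31 56 55
f 23 36 52
f 36 19 51
f 52 51 27
f 36 51 52
f 25 43 44
f 43 23 40
f 44 40 24
f 43 40 44
f 26 49 45
f 49 25 41
f 45 41 18
f 49 41 45

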